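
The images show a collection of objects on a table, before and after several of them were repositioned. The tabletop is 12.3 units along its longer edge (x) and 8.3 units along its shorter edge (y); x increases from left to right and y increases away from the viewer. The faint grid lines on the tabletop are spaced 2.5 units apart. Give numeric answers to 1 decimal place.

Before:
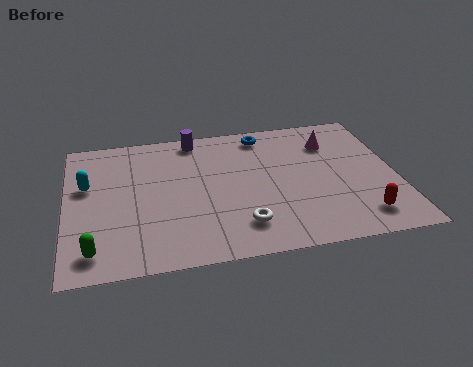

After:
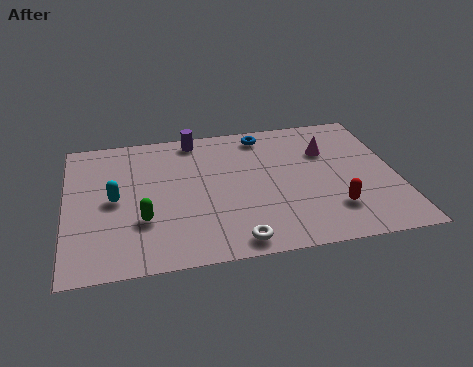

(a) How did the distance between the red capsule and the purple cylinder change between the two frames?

-1.1

The distance was about 8.3 in the first image and 7.2 in the second, so they moved 1.1 units closer together.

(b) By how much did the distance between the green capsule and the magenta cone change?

-2.6

Before: roughly 10.2 units apart; after: 7.6. That's 2.6 units closer together.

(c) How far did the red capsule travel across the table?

1.2

The red capsule was near (10.8, 1.5) before and (9.8, 2.1) after, so it travelled √(1.0² + 0.6²) ≈ 1.2 units.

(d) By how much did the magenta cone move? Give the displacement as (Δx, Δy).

(-0.2, -0.5)

From the two frames, the magenta cone sits at roughly (10.0, 6.2) before and (9.8, 5.7) after.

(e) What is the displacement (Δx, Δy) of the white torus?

(-0.3, -0.9)

The white torus was at about (6.4, 1.8) and moved to about (6.1, 0.9).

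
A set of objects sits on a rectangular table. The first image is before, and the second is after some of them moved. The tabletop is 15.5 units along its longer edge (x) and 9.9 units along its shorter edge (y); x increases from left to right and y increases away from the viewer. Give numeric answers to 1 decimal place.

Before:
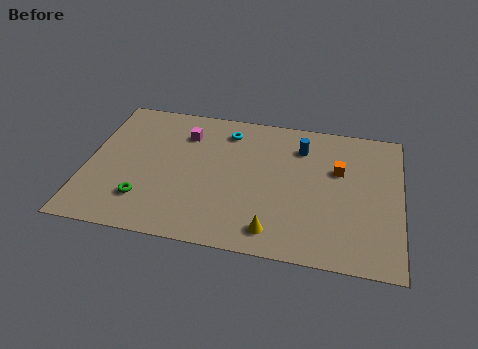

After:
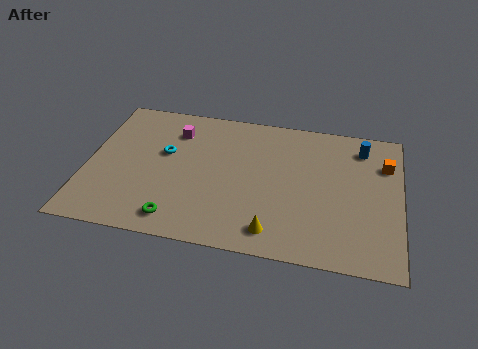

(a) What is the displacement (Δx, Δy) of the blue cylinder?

(3.0, 0.5)

The blue cylinder started near (10.5, 7.6) and ended near (13.5, 8.1).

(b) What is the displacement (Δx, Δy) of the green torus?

(1.7, -1.0)

The green torus started near (3.0, 2.4) and ended near (4.7, 1.4).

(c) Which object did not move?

the yellow cone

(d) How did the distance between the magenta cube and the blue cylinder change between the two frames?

+3.5

Before: roughly 5.8 units apart; after: 9.3. That's 3.5 units further apart.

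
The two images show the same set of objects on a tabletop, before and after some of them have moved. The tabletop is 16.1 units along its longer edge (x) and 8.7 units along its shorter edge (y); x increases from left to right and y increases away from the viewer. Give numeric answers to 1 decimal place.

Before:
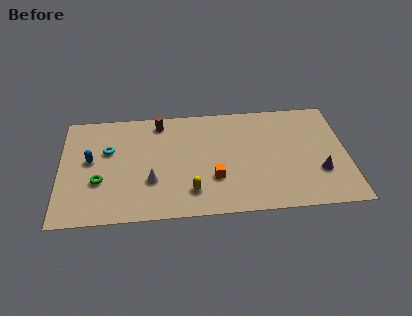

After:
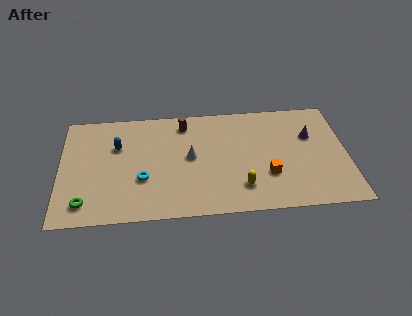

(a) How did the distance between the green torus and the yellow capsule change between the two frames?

+3.5

They were about 5.2 units apart before and 8.7 after — 3.5 units further apart.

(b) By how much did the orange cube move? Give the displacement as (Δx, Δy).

(3.0, 0.0)

The orange cube started near (8.6, 2.8) and ended near (11.6, 2.8).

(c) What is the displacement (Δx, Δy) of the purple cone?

(-0.4, 2.9)

From the two frames, the purple cone sits at roughly (14.5, 2.8) before and (14.1, 5.7) after.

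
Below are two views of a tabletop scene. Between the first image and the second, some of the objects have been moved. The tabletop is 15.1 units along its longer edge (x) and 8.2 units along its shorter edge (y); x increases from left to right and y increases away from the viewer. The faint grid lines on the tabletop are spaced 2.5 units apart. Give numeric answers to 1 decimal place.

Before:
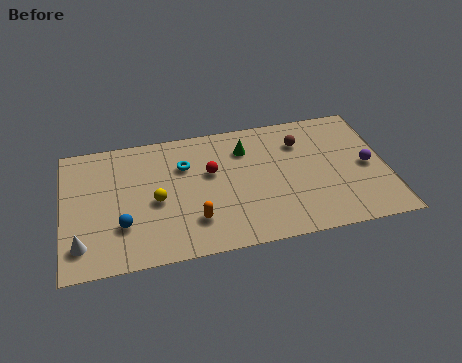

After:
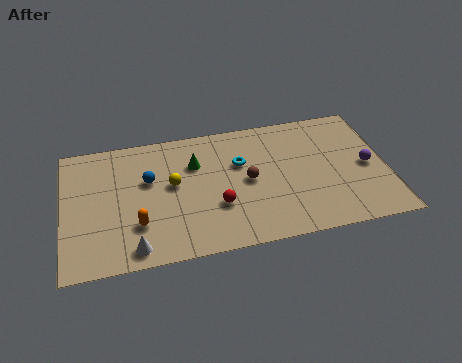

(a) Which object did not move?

the purple sphere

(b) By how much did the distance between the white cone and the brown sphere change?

-5.1

The distance was about 11.3 in the first image and 6.2 in the second, so they moved 5.1 units closer together.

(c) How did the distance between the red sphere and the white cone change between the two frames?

-2.6

They were about 6.9 units apart before and 4.3 after — 2.6 units closer together.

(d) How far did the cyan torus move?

2.6

The cyan torus was near (5.7, 5.7) before and (8.3, 5.3) after, so it travelled √(2.6² + 0.4²) ≈ 2.6 units.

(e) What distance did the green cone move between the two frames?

2.5

The green cone was near (8.6, 6.2) before and (6.2, 5.7) after, so it travelled √(2.4² + 0.5²) ≈ 2.5 units.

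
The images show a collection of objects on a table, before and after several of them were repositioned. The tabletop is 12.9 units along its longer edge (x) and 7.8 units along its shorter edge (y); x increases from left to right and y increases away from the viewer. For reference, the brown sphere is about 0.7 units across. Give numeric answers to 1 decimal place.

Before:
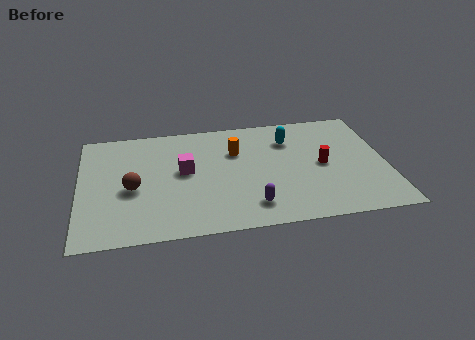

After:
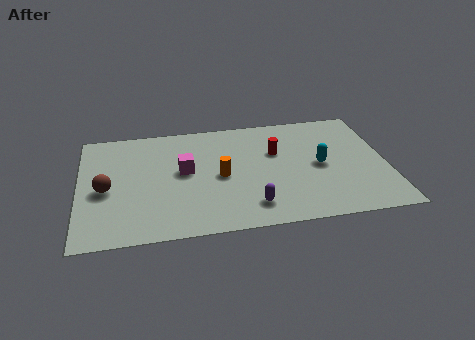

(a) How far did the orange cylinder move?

1.7

The orange cylinder was near (6.6, 5.3) before and (5.9, 3.7) after, so it travelled √(0.7² + 1.6²) ≈ 1.7 units.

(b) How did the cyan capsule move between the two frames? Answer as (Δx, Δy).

(1.2, -2.0)

From the two frames, the cyan capsule sits at roughly (8.9, 5.8) before and (10.1, 3.8) after.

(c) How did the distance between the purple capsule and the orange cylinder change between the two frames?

-1.3

Before: roughly 3.8 units apart; after: 2.5. That's 1.3 units closer together.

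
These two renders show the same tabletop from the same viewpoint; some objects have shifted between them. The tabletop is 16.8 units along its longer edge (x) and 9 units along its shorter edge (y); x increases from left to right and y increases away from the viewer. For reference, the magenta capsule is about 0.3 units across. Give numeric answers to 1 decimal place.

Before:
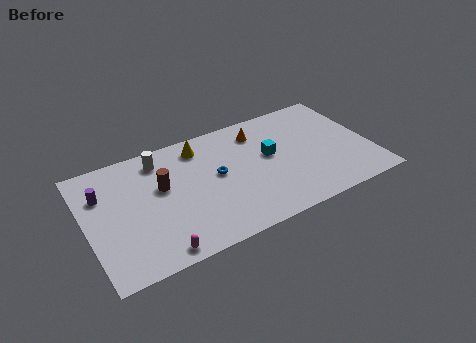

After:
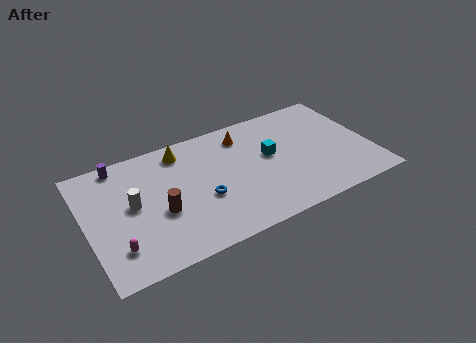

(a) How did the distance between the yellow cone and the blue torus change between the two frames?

+1.5

Before: roughly 2.7 units apart; after: 4.2. That's 1.5 units further apart.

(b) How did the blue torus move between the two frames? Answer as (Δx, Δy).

(-1.0, -1.4)

From the two frames, the blue torus sits at roughly (7.7, 4.9) before and (6.7, 3.5) after.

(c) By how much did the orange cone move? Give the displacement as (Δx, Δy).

(-0.9, 0.1)

The orange cone was at about (10.5, 7.2) and moved to about (9.6, 7.3).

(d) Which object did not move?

the cyan cube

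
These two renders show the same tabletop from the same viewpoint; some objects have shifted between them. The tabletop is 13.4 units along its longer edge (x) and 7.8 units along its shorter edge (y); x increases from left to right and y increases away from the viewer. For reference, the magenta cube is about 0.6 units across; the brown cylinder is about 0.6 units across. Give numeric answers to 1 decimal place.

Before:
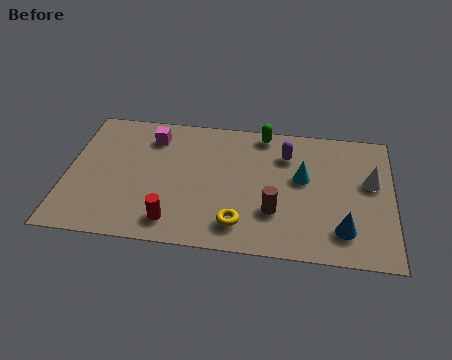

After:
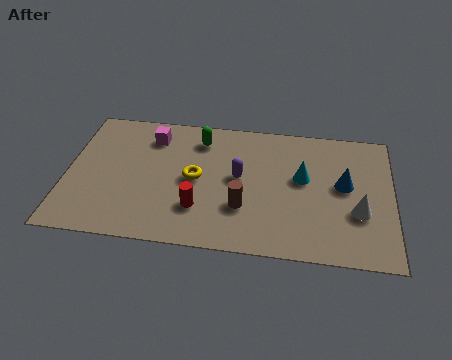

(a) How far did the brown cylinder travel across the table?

1.3

The brown cylinder was near (8.6, 2.4) before and (7.3, 2.5) after, so it travelled √(1.3² + 0.1²) ≈ 1.3 units.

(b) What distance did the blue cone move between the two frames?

2.6

The blue cone moved from about (11.4, 1.7) to (11.4, 4.3), a distance of √(0.0² + 2.6²) ≈ 2.6.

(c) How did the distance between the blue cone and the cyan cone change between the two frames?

-1.6

The distance was about 3.3 in the first image and 1.7 in the second, so they moved 1.6 units closer together.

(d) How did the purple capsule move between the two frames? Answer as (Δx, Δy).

(-1.9, -1.6)

From the two frames, the purple capsule sits at roughly (9.0, 5.8) before and (7.1, 4.2) after.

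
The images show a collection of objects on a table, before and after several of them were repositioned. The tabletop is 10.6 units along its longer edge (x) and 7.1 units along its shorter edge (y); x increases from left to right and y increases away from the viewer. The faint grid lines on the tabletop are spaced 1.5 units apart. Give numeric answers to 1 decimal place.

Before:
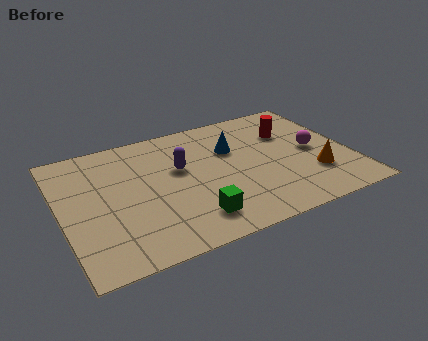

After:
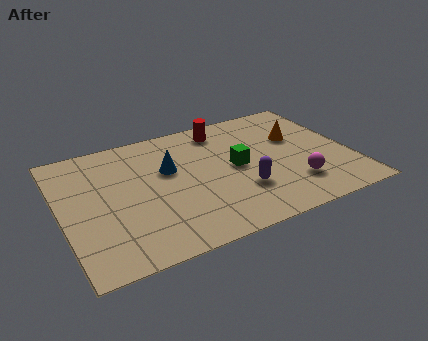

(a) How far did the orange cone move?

2.4

The orange cone was near (9.1, 2.1) before and (8.8, 4.5) after, so it travelled √(0.3² + 2.4²) ≈ 2.4 units.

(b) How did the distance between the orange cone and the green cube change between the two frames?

-2.1

The distance was about 4.7 in the first image and 2.6 in the second, so they moved 2.1 units closer together.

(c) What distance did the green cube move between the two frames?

2.9

The green cube moved from about (4.5, 1.4) to (6.4, 3.6), a distance of √(1.9² + 2.2²) ≈ 2.9.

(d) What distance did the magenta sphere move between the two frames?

2.0

From (9.3, 3.5) to (8.3, 1.8), the magenta sphere covered √(1.0² + 1.7²) ≈ 2.0 units.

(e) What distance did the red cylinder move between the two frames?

2.6

The red cylinder moved from about (8.6, 4.9) to (6.2, 6.0), a distance of √(2.4² + 1.1²) ≈ 2.6.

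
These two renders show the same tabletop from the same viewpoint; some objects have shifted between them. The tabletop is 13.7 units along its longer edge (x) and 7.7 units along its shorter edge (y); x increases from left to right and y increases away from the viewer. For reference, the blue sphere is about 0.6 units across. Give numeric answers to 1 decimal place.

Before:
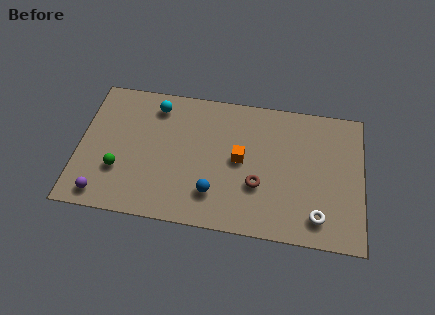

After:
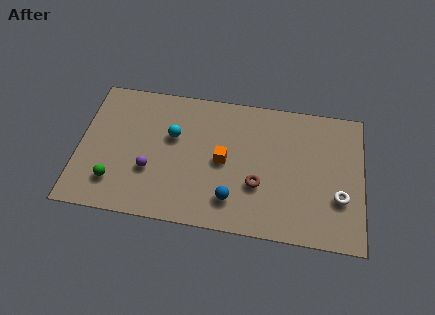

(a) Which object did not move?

the brown torus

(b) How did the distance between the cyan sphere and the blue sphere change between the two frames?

-1.1

They were about 5.4 units apart before and 4.3 after — 1.1 units closer together.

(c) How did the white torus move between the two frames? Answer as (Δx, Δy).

(1.0, 1.2)

From the two frames, the white torus sits at roughly (11.6, 1.4) before and (12.6, 2.6) after.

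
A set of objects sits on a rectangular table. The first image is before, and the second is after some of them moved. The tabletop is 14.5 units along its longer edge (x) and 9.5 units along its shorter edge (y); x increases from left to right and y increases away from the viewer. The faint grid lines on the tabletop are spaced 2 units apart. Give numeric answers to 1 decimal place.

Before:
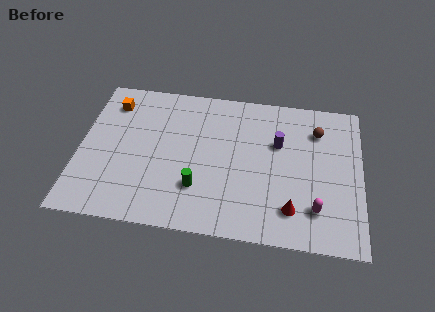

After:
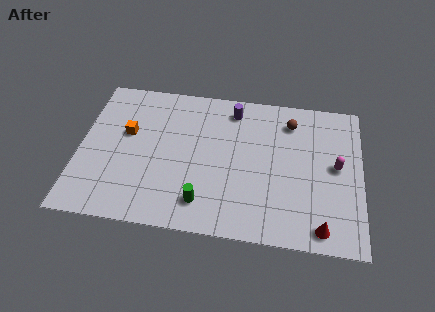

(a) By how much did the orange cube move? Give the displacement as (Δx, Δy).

(0.9, -1.9)

The orange cube was at about (1.5, 7.6) and moved to about (2.4, 5.7).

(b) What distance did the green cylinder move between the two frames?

0.9

The green cylinder moved from about (6.2, 2.7) to (6.5, 1.8), a distance of √(0.3² + 0.9²) ≈ 0.9.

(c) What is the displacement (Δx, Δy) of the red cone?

(1.5, -0.9)

The red cone started near (11.0, 2.0) and ended near (12.5, 1.1).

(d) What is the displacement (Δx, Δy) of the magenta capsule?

(1.0, 2.8)

The magenta capsule was at about (12.2, 2.2) and moved to about (13.2, 5.0).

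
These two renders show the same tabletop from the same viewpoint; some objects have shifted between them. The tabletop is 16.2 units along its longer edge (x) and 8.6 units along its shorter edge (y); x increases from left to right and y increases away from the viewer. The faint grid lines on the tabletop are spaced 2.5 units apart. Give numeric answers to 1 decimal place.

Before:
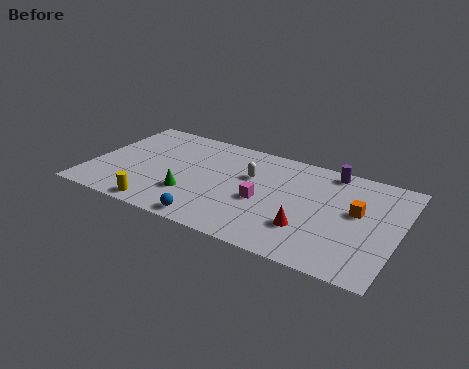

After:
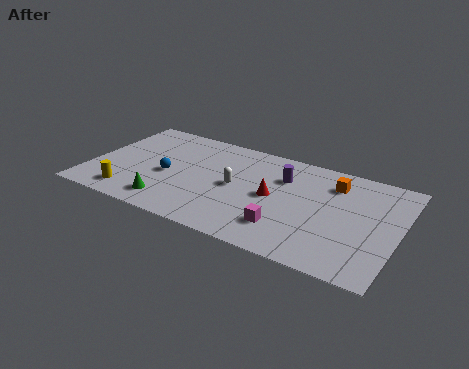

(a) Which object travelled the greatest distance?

the blue sphere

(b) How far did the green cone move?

1.5

The green cone was near (5.5, 2.6) before and (4.5, 1.5) after, so it travelled √(1.0² + 1.1²) ≈ 1.5 units.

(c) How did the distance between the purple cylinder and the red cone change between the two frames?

-3.4

Before: roughly 5.2 units apart; after: 1.8. That's 3.4 units closer together.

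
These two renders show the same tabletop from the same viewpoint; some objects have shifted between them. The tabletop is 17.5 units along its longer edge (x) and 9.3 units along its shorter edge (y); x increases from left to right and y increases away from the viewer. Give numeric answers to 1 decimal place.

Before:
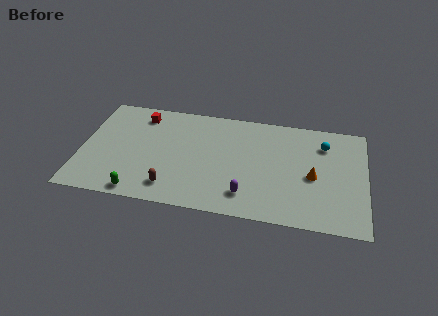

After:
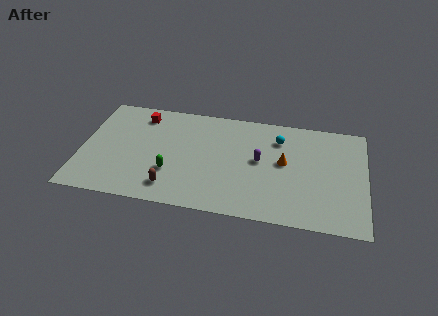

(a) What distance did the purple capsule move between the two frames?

3.2

From (10.3, 1.9) to (11.0, 5.0), the purple capsule covered √(0.7² + 3.1²) ≈ 3.2 units.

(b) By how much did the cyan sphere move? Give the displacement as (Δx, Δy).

(-2.8, 0.0)

The cyan sphere started near (14.9, 7.1) and ended near (12.1, 7.1).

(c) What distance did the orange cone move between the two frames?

2.0

The orange cone was near (14.3, 4.2) before and (12.5, 5.1) after, so it travelled √(1.8² + 0.9²) ≈ 2.0 units.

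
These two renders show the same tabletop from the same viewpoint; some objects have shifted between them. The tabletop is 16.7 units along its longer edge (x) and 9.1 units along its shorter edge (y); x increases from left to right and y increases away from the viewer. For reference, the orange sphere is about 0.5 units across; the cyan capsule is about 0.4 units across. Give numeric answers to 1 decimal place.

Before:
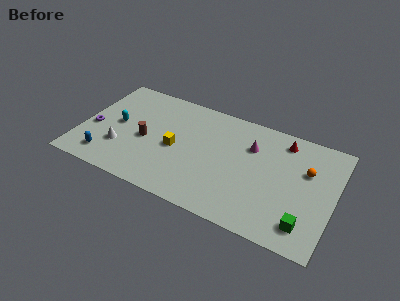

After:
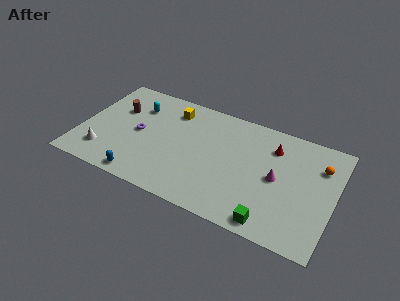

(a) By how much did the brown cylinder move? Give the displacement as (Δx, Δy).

(-2.1, 1.9)

The brown cylinder was at about (4.3, 4.1) and moved to about (2.2, 6.0).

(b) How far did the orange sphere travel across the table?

1.1

The orange sphere moved from about (14.8, 5.9) to (15.6, 6.6), a distance of √(0.8² + 0.7²) ≈ 1.1.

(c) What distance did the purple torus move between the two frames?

3.1

The purple torus was near (0.8, 3.8) before and (3.8, 4.5) after, so it travelled √(3.0² + 0.7²) ≈ 3.1 units.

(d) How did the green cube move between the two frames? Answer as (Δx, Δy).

(-2.1, -0.7)

The green cube started near (15.1, 1.7) and ended near (13.0, 1.0).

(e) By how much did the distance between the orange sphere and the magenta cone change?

-0.4

They were about 3.7 units apart before and 3.3 after — 0.4 units closer together.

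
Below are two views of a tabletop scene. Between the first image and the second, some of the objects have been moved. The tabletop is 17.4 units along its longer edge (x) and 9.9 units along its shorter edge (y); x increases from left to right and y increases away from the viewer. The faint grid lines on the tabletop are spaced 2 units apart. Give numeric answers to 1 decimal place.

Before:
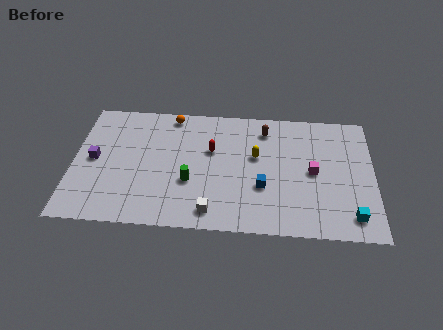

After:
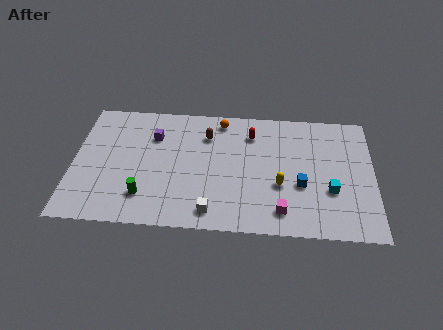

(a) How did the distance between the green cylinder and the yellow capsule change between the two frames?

+3.5

The distance was about 4.4 in the first image and 7.9 in the second, so they moved 3.5 units further apart.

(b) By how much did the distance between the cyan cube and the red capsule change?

-3.1

Before: roughly 9.3 units apart; after: 6.2. That's 3.1 units closer together.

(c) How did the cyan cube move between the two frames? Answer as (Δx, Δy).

(-1.2, 1.9)

The cyan cube was at about (16.1, 1.6) and moved to about (14.9, 3.5).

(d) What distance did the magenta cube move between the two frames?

3.7

The magenta cube was near (13.9, 4.9) before and (12.1, 1.7) after, so it travelled √(1.8² + 3.2²) ≈ 3.7 units.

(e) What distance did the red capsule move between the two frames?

2.7

The red capsule moved from about (8.0, 6.2) to (10.3, 7.7), a distance of √(2.3² + 1.5²) ≈ 2.7.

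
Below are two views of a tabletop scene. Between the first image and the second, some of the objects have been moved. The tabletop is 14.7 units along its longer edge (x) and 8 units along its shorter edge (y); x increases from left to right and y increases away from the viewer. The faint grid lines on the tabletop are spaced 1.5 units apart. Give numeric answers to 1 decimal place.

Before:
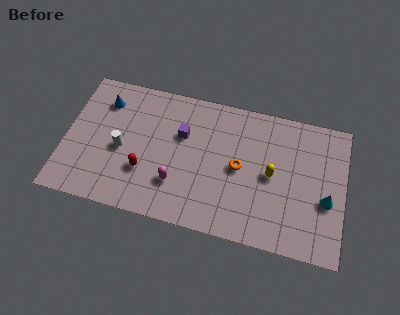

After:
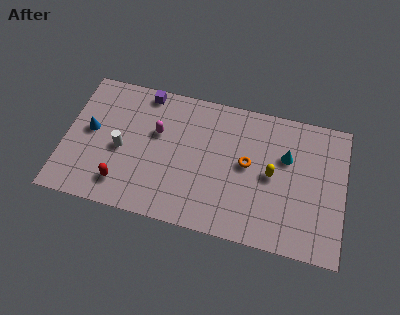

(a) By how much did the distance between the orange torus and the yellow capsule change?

-0.4

The distance was about 1.7 in the first image and 1.3 in the second, so they moved 0.4 units closer together.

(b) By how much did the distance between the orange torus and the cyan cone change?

-2.5

The distance was about 4.7 in the first image and 2.2 in the second, so they moved 2.5 units closer together.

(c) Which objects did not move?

the yellow capsule and the white cylinder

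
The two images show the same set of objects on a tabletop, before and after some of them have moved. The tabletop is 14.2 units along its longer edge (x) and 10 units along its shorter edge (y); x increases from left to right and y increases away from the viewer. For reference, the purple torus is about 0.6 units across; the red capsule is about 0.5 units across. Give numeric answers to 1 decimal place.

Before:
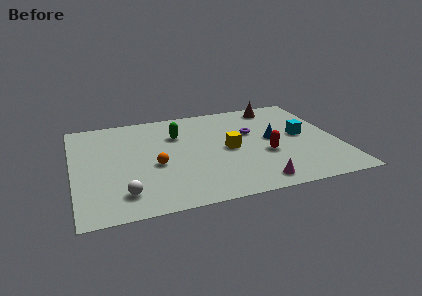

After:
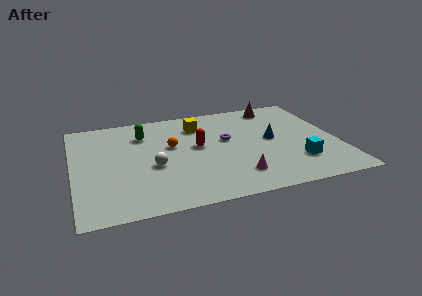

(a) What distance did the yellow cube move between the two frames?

3.2

The yellow cube moved from about (8.3, 4.8) to (6.9, 7.7), a distance of √(1.4² + 2.9²) ≈ 3.2.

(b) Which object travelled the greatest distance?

the red capsule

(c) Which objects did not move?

the blue cone and the brown cone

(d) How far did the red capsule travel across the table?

3.9

The red capsule moved from about (10.2, 3.8) to (6.7, 5.5), a distance of √(3.5² + 1.7²) ≈ 3.9.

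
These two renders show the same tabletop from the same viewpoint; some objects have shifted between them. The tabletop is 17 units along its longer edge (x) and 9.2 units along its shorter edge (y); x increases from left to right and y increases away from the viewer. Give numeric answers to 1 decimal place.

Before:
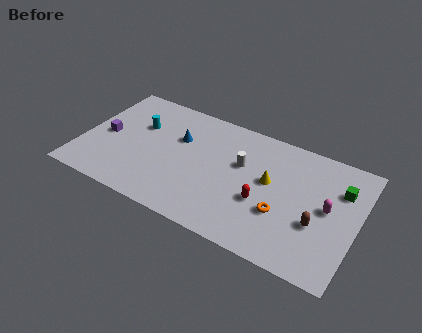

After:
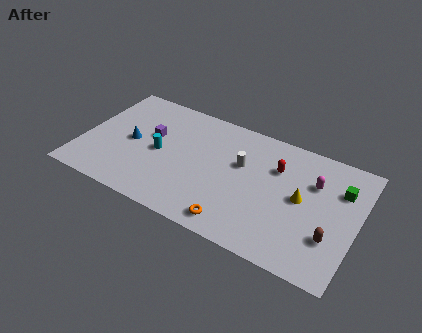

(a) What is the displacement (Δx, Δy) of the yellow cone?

(2.0, -0.4)

The yellow cone started near (11.6, 5.2) and ended near (13.6, 4.8).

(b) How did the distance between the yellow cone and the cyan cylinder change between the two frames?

+0.5

The distance was about 8.3 in the first image and 8.8 in the second, so they moved 0.5 units further apart.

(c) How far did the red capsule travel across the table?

2.9

The red capsule moved from about (11.4, 3.5) to (11.9, 6.4), a distance of √(0.5² + 2.9²) ≈ 2.9.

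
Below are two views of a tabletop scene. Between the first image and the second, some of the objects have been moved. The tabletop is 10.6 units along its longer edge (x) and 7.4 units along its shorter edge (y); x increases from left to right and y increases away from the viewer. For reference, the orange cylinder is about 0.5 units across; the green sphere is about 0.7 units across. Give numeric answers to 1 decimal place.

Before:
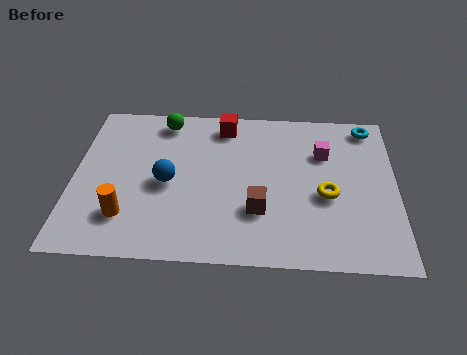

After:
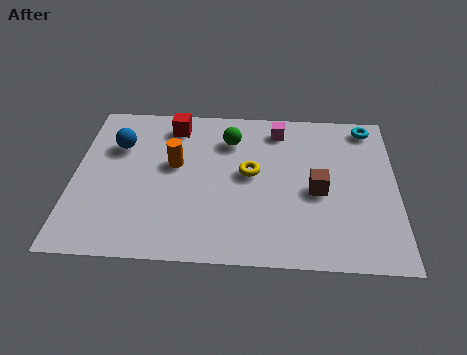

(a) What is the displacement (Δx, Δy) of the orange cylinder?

(1.5, 2.5)

The orange cylinder was at about (1.8, 1.8) and moved to about (3.3, 4.3).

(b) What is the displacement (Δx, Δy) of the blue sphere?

(-1.7, 1.7)

The blue sphere started near (3.1, 3.4) and ended near (1.4, 5.1).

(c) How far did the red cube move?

1.7

From (4.9, 6.3) to (3.2, 6.2), the red cube covered √(1.7² + 0.1²) ≈ 1.7 units.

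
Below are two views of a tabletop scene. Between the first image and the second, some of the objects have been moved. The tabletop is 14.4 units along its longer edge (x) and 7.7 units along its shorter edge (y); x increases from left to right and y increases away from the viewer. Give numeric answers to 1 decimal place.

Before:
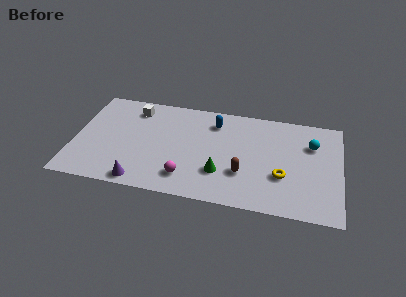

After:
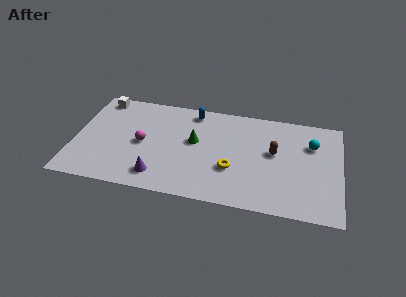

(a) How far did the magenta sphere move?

3.3

From (6.2, 1.6) to (3.7, 3.7), the magenta sphere covered √(2.5² + 2.1²) ≈ 3.3 units.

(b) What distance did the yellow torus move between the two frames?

2.7

From (11.3, 2.7) to (8.6, 2.7), the yellow torus covered √(2.7² + 0.0²) ≈ 2.7 units.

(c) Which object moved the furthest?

the magenta sphere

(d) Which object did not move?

the cyan sphere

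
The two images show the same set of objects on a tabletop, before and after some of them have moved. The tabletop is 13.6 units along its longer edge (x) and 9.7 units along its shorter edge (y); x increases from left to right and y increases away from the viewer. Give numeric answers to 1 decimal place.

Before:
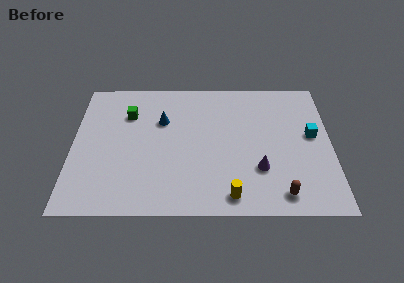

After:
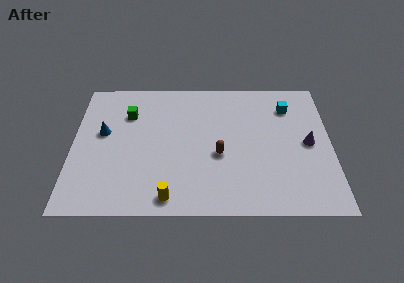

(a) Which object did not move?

the green cube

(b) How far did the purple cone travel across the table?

3.2

The purple cone was near (9.8, 3.0) before and (12.4, 4.8) after, so it travelled √(2.6² + 1.8²) ≈ 3.2 units.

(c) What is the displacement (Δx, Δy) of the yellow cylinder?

(-3.2, -0.1)

The yellow cylinder was at about (8.3, 1.2) and moved to about (5.1, 1.1).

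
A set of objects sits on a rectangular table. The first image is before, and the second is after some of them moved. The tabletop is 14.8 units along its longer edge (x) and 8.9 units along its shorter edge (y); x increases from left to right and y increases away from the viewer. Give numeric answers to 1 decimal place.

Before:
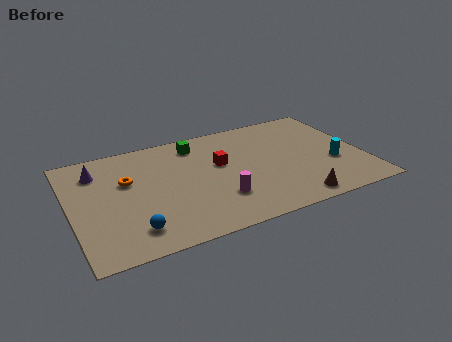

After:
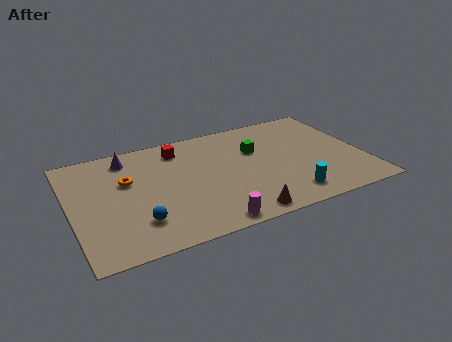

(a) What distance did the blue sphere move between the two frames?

0.6

From (2.8, 1.7) to (3.1, 2.2), the blue sphere covered √(0.3² + 0.5²) ≈ 0.6 units.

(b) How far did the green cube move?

3.3

From (6.6, 7.4) to (9.5, 5.8), the green cube covered √(2.9² + 1.6²) ≈ 3.3 units.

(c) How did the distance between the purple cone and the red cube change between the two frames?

-3.7

The distance was about 6.3 in the first image and 2.6 in the second, so they moved 3.7 units closer together.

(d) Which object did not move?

the orange torus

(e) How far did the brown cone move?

2.7

The brown cone was near (10.8, 1.0) before and (8.1, 0.9) after, so it travelled √(2.7² + 0.1²) ≈ 2.7 units.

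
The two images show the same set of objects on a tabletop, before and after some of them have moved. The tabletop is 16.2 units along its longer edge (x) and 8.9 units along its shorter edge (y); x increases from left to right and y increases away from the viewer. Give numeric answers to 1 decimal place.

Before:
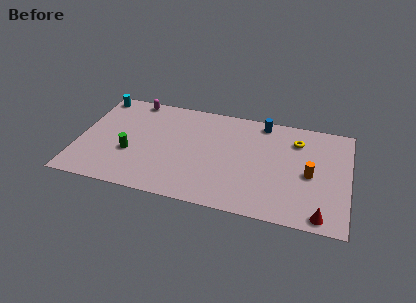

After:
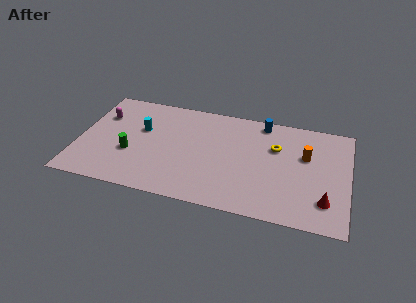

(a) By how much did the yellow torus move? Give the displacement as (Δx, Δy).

(-1.2, -0.9)

From the two frames, the yellow torus sits at roughly (13.0, 6.8) before and (11.8, 5.9) after.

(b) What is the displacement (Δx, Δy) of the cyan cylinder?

(2.9, -2.4)

The cyan cylinder was at about (0.8, 7.9) and moved to about (3.7, 5.5).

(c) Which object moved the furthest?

the cyan cylinder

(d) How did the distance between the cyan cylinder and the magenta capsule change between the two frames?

+0.4

They were about 2.2 units apart before and 2.6 after — 0.4 units further apart.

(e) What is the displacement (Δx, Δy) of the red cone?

(0.2, 1.2)

The red cone started near (14.7, 0.9) and ended near (14.9, 2.1).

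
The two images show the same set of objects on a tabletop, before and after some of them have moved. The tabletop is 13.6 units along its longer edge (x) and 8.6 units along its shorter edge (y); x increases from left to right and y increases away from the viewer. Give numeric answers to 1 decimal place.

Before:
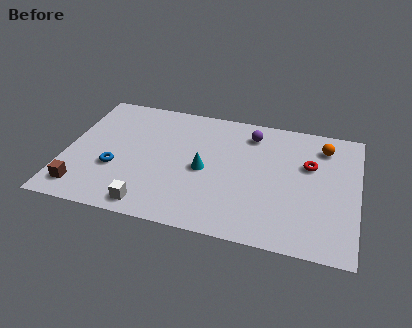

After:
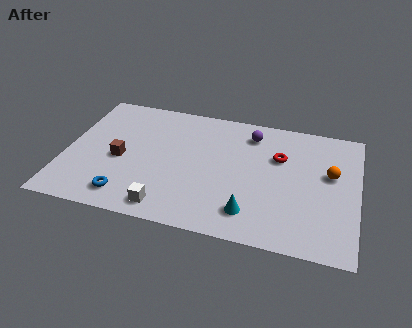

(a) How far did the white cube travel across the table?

0.8

The white cube was near (4.2, 1.0) before and (5.0, 1.1) after, so it travelled √(0.8² + 0.1²) ≈ 0.8 units.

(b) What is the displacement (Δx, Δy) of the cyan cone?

(2.3, -2.3)

From the two frames, the cyan cone sits at roughly (6.5, 4.0) before and (8.8, 1.7) after.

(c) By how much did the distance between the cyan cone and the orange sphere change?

-1.2

They were about 6.1 units apart before and 4.9 after — 1.2 units closer together.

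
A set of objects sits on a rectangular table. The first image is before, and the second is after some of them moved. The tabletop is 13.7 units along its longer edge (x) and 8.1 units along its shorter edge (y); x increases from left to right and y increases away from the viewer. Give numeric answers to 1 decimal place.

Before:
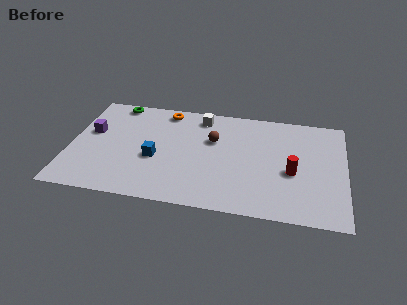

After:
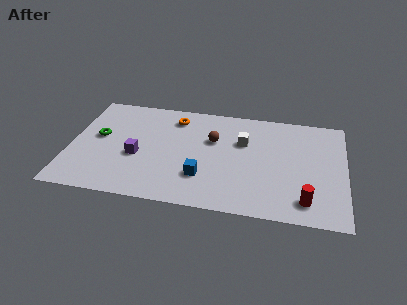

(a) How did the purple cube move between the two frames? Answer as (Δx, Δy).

(2.4, -1.5)

The purple cube was at about (1.0, 4.8) and moved to about (3.4, 3.3).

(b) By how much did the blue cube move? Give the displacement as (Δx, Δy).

(2.4, -1.0)

From the two frames, the blue cube sits at roughly (4.3, 3.3) before and (6.7, 2.3) after.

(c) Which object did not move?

the brown sphere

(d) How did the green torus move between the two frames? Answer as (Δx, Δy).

(-0.7, -2.8)

From the two frames, the green torus sits at roughly (2.1, 7.3) before and (1.4, 4.5) after.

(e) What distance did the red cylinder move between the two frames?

2.1

The red cylinder was near (11.1, 3.4) before and (11.8, 1.4) after, so it travelled √(0.7² + 2.0²) ≈ 2.1 units.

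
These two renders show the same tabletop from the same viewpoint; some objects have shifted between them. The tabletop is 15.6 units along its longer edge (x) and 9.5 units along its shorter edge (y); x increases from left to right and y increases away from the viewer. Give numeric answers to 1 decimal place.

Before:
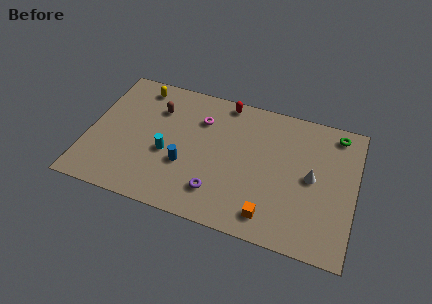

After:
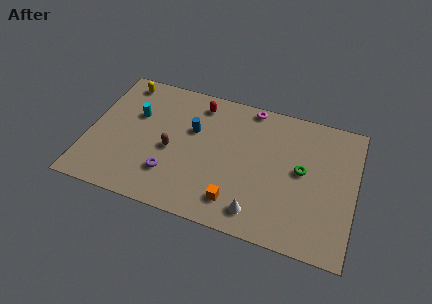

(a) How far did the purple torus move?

2.8

The purple torus was near (7.8, 2.1) before and (5.0, 2.5) after, so it travelled √(2.8² + 0.4²) ≈ 2.8 units.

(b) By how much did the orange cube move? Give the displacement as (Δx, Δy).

(-2.0, 0.3)

The orange cube was at about (10.9, 1.5) and moved to about (8.9, 1.8).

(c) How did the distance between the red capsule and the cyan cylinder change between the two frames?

-1.5

They were about 5.6 units apart before and 4.1 after — 1.5 units closer together.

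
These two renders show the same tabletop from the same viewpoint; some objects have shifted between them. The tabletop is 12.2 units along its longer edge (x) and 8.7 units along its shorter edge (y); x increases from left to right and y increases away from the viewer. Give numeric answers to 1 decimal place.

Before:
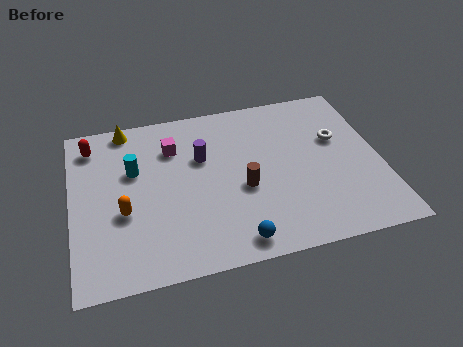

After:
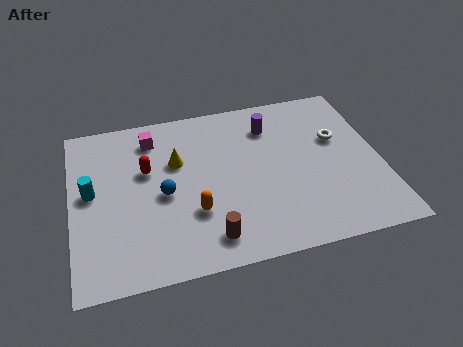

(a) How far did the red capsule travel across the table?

2.8

From (0.9, 7.2) to (3.0, 5.4), the red capsule covered √(2.1² + 1.8²) ≈ 2.8 units.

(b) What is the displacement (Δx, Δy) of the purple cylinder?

(2.8, 1.1)

From the two frames, the purple cylinder sits at roughly (5.2, 5.6) before and (8.0, 6.7) after.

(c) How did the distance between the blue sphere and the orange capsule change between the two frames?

-3.2

Before: roughly 4.8 units apart; after: 1.6. That's 3.2 units closer together.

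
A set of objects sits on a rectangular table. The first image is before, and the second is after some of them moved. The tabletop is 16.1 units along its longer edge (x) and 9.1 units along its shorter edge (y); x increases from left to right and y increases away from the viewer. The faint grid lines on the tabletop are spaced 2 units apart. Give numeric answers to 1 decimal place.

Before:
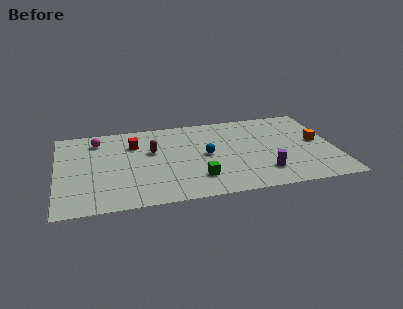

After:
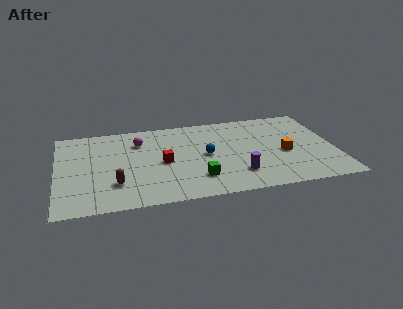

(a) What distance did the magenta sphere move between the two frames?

2.5

The magenta sphere was near (2.4, 7.4) before and (4.8, 6.8) after, so it travelled √(2.4² + 0.6²) ≈ 2.5 units.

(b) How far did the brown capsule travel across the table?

3.8

From (5.5, 5.6) to (3.3, 2.5), the brown capsule covered √(2.2² + 3.1²) ≈ 3.8 units.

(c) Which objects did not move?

the green cube and the blue sphere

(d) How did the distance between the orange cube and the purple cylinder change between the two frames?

-1.0

They were about 4.3 units apart before and 3.3 after — 1.0 units closer together.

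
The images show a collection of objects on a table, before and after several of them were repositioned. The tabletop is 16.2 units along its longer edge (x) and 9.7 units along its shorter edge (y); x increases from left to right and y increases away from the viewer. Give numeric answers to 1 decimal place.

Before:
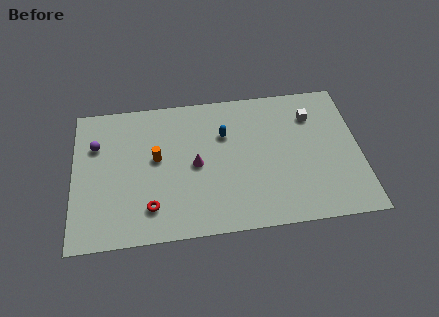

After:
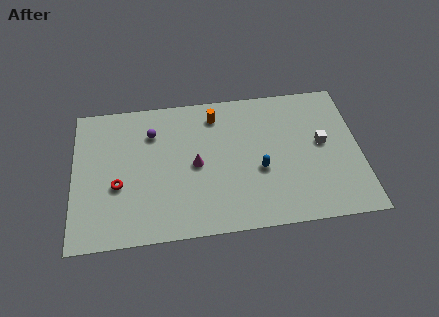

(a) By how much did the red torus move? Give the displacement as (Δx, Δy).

(-1.8, 1.7)

From the two frames, the red torus sits at roughly (4.3, 2.1) before and (2.5, 3.8) after.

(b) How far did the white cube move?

2.1

From (13.6, 7.3) to (14.1, 5.3), the white cube covered √(0.5² + 2.0²) ≈ 2.1 units.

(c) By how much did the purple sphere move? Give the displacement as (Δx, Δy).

(3.2, 0.5)

The purple sphere started near (1.3, 6.7) and ended near (4.5, 7.2).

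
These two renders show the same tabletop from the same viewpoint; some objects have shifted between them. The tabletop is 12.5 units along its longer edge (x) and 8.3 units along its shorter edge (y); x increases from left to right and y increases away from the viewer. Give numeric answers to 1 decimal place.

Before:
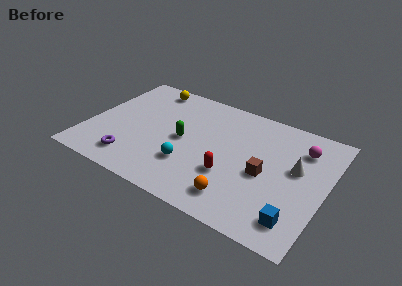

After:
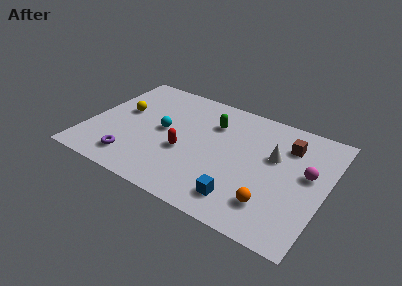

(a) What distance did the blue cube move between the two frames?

2.8

The blue cube was near (11.3, 1.5) before and (8.5, 1.5) after, so it travelled √(2.8² + 0.0²) ≈ 2.8 units.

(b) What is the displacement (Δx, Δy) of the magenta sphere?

(0.5, -1.6)

From the two frames, the magenta sphere sits at roughly (11.0, 6.3) before and (11.5, 4.7) after.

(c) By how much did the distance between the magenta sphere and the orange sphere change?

-2.3

They were about 5.5 units apart before and 3.2 after — 2.3 units closer together.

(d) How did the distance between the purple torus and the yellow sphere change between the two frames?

-2.3

They were about 5.8 units apart before and 3.5 after — 2.3 units closer together.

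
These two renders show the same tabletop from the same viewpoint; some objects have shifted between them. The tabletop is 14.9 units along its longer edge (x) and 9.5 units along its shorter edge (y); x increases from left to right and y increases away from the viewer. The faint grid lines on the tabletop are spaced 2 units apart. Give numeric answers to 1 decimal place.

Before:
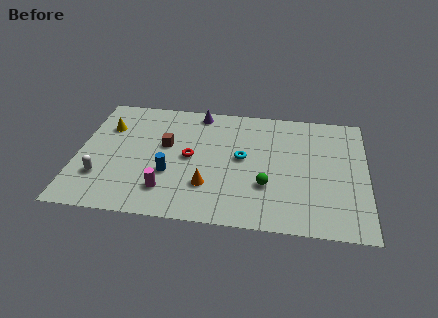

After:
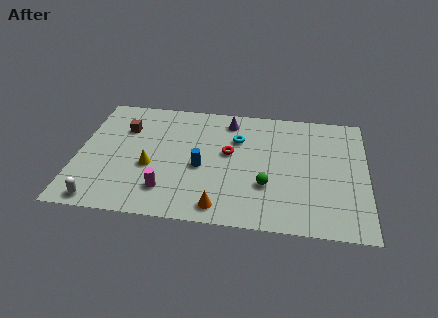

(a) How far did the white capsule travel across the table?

1.8

The white capsule moved from about (1.3, 2.7) to (1.4, 0.9), a distance of √(0.1² + 1.8²) ≈ 1.8.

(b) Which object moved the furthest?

the yellow cone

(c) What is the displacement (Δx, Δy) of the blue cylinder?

(1.6, 0.7)

The blue cylinder was at about (4.8, 3.4) and moved to about (6.4, 4.1).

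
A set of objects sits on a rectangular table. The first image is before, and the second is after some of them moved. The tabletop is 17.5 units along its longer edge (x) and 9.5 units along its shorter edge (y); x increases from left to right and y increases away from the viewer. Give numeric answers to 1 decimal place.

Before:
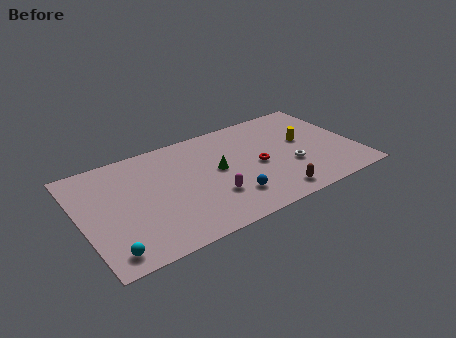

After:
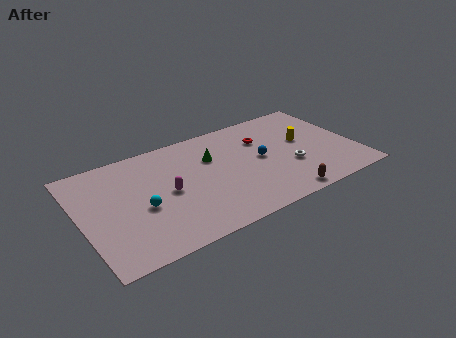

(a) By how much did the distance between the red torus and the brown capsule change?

+2.7

They were about 3.1 units apart before and 5.8 after — 2.7 units further apart.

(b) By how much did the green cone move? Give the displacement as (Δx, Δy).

(-0.2, 1.3)

From the two frames, the green cone sits at roughly (8.7, 5.1) before and (8.5, 6.4) after.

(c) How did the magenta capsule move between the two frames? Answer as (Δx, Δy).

(-2.6, 1.7)

The magenta capsule was at about (8.0, 2.9) and moved to about (5.4, 4.6).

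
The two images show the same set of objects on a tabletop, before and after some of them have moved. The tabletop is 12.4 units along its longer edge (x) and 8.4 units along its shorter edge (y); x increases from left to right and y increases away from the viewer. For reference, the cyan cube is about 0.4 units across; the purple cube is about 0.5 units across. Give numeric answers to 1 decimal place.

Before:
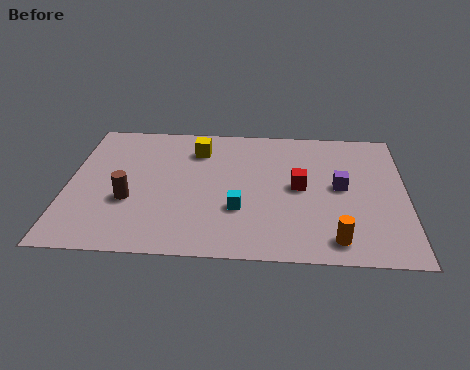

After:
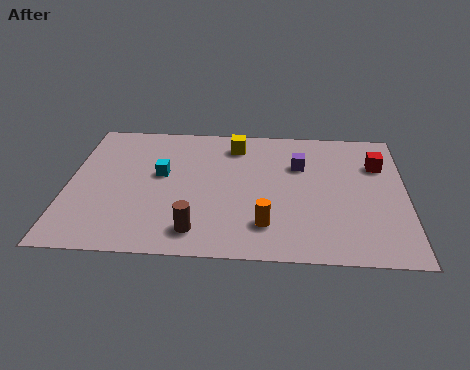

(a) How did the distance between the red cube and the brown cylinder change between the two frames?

+1.7

They were about 6.3 units apart before and 8.0 after — 1.7 units further apart.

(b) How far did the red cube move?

3.3

The red cube moved from about (8.5, 4.3) to (11.4, 5.9), a distance of √(2.9² + 1.6²) ≈ 3.3.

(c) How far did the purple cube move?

2.0

From (10.0, 4.4) to (8.5, 5.7), the purple cube covered √(1.5² + 1.3²) ≈ 2.0 units.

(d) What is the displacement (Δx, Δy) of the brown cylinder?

(2.5, -1.7)

The brown cylinder was at about (2.3, 3.1) and moved to about (4.8, 1.4).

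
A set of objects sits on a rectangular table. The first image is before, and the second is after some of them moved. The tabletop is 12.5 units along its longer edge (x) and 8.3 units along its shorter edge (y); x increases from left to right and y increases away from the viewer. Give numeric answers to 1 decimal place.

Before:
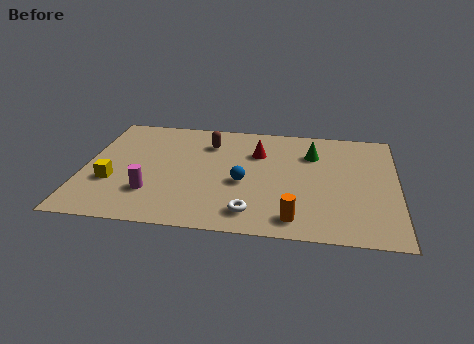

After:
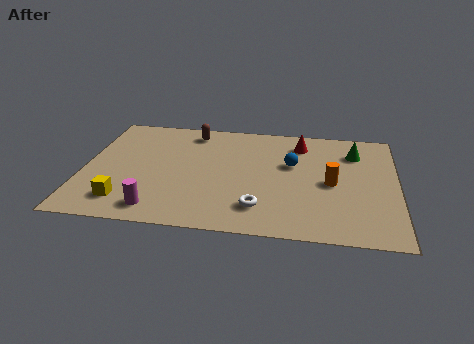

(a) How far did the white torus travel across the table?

0.5

The white torus was near (6.8, 1.4) before and (7.1, 1.8) after, so it travelled √(0.3² + 0.4²) ≈ 0.5 units.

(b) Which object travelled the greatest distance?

the orange cylinder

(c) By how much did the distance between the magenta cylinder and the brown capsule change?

+1.5

They were about 4.5 units apart before and 6.0 after — 1.5 units further apart.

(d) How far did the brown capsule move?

1.1

The brown capsule moved from about (4.9, 6.3) to (4.2, 7.1), a distance of √(0.7² + 0.8²) ≈ 1.1.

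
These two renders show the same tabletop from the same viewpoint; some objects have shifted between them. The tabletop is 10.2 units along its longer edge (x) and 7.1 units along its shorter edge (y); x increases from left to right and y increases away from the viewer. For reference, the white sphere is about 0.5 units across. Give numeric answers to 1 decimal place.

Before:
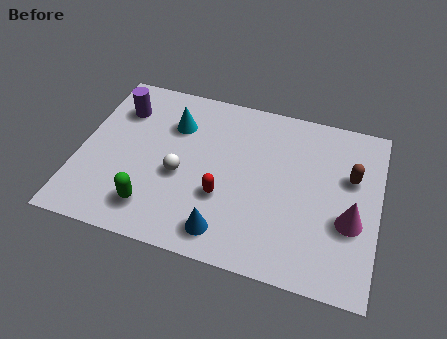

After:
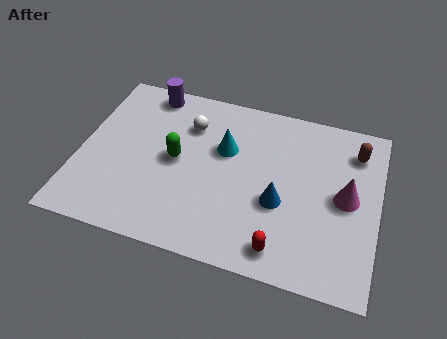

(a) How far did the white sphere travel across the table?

2.2

From (3.5, 3.0) to (3.6, 5.2), the white sphere covered √(0.1² + 2.2²) ≈ 2.2 units.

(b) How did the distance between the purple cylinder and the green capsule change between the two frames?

-1.2

Before: roughly 4.2 units apart; after: 3.0. That's 1.2 units closer together.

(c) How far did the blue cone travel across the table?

2.4

From (5.2, 1.1) to (6.9, 2.8), the blue cone covered √(1.7² + 1.7²) ≈ 2.4 units.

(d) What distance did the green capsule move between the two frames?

2.3

The green capsule moved from about (2.7, 1.4) to (3.3, 3.6), a distance of √(0.6² + 2.2²) ≈ 2.3.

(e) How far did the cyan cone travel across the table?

1.9

The cyan cone was near (3.1, 5.1) before and (4.9, 4.5) after, so it travelled √(1.8² + 0.6²) ≈ 1.9 units.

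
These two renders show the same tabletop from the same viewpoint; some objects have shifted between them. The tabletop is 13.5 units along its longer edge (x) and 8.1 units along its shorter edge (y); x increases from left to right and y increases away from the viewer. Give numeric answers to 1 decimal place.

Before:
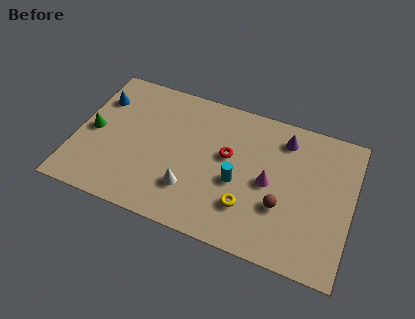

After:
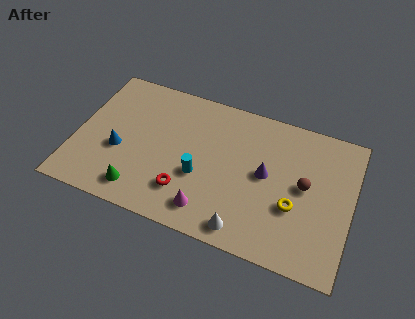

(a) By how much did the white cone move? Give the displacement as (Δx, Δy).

(2.8, -1.2)

The white cone started near (5.8, 2.2) and ended near (8.6, 1.0).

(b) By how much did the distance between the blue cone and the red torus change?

-3.0

They were about 6.6 units apart before and 3.6 after — 3.0 units closer together.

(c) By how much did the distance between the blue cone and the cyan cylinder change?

-3.5

Before: roughly 7.5 units apart; after: 4.0. That's 3.5 units closer together.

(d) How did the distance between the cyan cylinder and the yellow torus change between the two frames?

+3.3

Before: roughly 1.3 units apart; after: 4.6. That's 3.3 units further apart.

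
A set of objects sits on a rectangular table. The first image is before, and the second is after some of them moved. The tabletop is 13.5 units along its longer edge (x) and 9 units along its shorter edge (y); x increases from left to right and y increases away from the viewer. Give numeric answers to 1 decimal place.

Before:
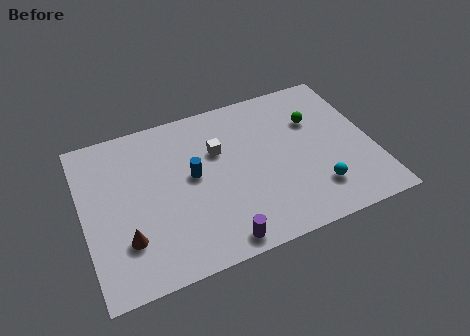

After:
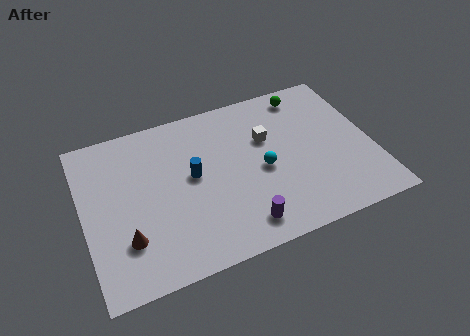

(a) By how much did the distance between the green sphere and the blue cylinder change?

+0.4

They were about 6.0 units apart before and 6.4 after — 0.4 units further apart.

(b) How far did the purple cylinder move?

1.2

The purple cylinder was near (5.9, 0.9) before and (7.0, 1.4) after, so it travelled √(1.1² + 0.5²) ≈ 1.2 units.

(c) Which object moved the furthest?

the cyan sphere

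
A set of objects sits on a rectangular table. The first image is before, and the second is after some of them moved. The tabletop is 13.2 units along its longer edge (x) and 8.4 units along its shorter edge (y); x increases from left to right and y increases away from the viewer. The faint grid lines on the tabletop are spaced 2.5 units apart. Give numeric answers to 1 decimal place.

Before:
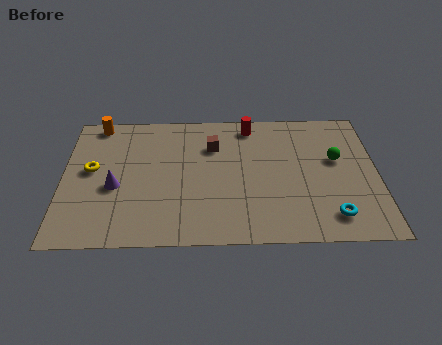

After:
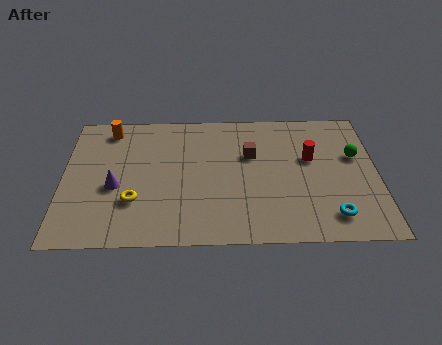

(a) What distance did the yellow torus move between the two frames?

2.7

The yellow torus moved from about (1.2, 4.6) to (3.0, 2.6), a distance of √(1.8² + 2.0²) ≈ 2.7.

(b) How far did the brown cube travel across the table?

1.7

The brown cube moved from about (6.3, 6.0) to (7.9, 5.4), a distance of √(1.6² + 0.6²) ≈ 1.7.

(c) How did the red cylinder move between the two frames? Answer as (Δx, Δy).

(2.5, -2.2)

From the two frames, the red cylinder sits at roughly (7.9, 7.3) before and (10.4, 5.1) after.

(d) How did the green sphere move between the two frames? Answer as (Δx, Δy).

(0.8, 0.2)

The green sphere was at about (11.5, 5.0) and moved to about (12.3, 5.2).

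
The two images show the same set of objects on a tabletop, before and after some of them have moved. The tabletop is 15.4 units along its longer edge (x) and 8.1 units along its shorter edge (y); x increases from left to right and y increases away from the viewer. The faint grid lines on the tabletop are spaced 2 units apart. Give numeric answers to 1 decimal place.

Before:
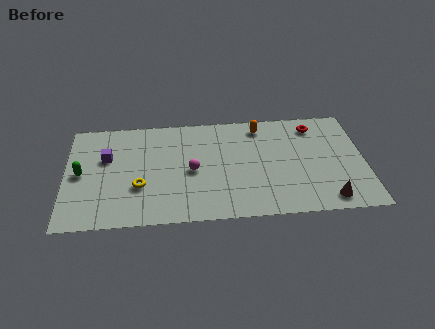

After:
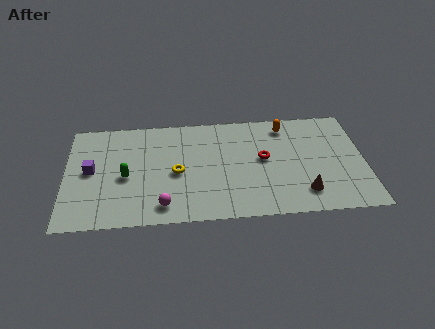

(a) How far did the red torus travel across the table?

3.5

From (12.9, 6.7) to (10.2, 4.4), the red torus covered √(2.7² + 2.3²) ≈ 3.5 units.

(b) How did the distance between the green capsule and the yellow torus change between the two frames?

-0.6

They were about 3.2 units apart before and 2.6 after — 0.6 units closer together.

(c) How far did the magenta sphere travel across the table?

2.9

The magenta sphere was near (6.5, 3.8) before and (5.0, 1.3) after, so it travelled √(1.5² + 2.5²) ≈ 2.9 units.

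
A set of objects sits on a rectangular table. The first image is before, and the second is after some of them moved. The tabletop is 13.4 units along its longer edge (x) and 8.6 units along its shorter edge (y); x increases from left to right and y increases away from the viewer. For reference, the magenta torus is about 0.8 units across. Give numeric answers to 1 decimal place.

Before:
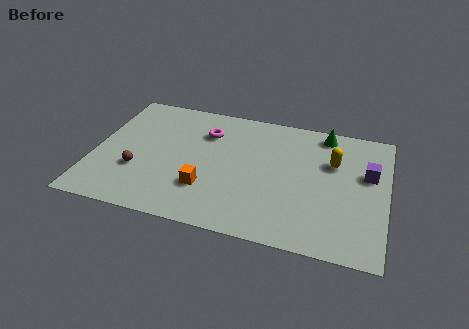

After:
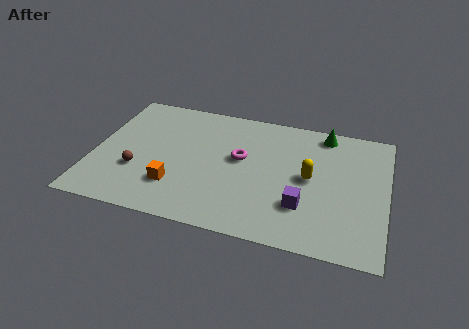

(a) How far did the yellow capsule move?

1.6

The yellow capsule moved from about (10.9, 5.7) to (9.9, 4.4), a distance of √(1.0² + 1.3²) ≈ 1.6.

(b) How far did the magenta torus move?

2.2

The magenta torus moved from about (5.0, 6.3) to (6.7, 4.9), a distance of √(1.7² + 1.4²) ≈ 2.2.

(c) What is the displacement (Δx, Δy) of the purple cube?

(-2.8, -2.8)

The purple cube started near (12.5, 5.3) and ended near (9.7, 2.5).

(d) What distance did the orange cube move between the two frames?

1.4

From (5.3, 2.5) to (3.9, 2.3), the orange cube covered √(1.4² + 0.2²) ≈ 1.4 units.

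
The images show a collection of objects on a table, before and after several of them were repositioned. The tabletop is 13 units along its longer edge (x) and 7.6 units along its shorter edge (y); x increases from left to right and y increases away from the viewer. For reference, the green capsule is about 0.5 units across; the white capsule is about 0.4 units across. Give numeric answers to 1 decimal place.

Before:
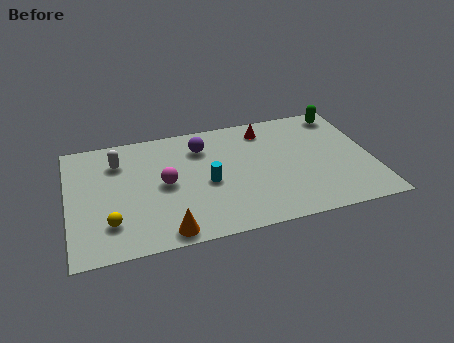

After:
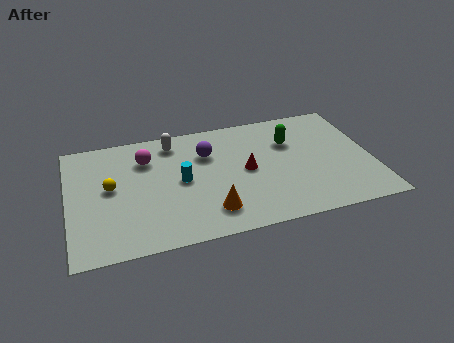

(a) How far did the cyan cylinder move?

1.2

The cyan cylinder was near (5.9, 3.4) before and (4.8, 3.8) after, so it travelled √(1.1² + 0.4²) ≈ 1.2 units.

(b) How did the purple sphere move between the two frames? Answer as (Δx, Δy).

(0.2, -0.5)

From the two frames, the purple sphere sits at roughly (5.8, 5.8) before and (6.0, 5.3) after.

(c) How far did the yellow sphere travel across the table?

2.2

The yellow sphere was near (1.7, 1.9) before and (1.8, 4.1) after, so it travelled √(0.1² + 2.2²) ≈ 2.2 units.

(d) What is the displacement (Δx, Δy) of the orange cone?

(1.9, 0.8)

The orange cone started near (4.0, 0.8) and ended near (5.9, 1.6).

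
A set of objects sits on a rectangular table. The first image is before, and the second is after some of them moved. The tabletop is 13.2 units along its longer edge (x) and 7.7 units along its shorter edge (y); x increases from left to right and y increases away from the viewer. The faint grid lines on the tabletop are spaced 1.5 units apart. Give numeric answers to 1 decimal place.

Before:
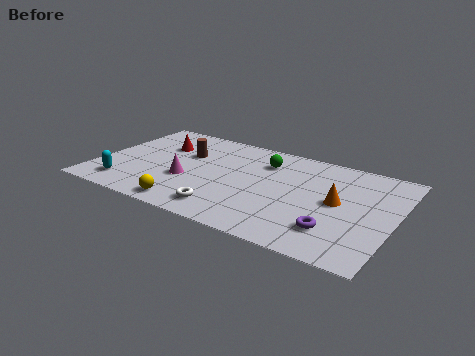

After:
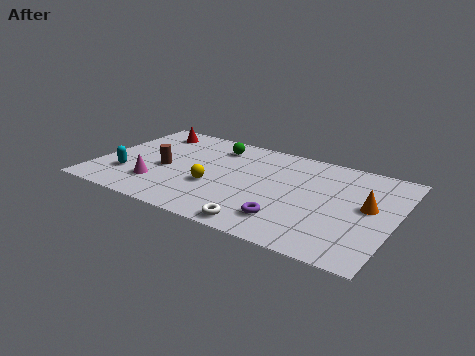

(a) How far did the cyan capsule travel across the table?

0.8

The cyan capsule moved from about (1.5, 1.4) to (1.5, 2.2), a distance of √(0.0² + 0.8²) ≈ 0.8.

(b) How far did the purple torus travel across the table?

2.0

From (10.8, 1.9) to (8.8, 1.7), the purple torus covered √(2.0² + 0.2²) ≈ 2.0 units.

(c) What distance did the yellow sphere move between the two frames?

2.2

From (4.5, 0.9) to (5.3, 2.9), the yellow sphere covered √(0.8² + 2.0²) ≈ 2.2 units.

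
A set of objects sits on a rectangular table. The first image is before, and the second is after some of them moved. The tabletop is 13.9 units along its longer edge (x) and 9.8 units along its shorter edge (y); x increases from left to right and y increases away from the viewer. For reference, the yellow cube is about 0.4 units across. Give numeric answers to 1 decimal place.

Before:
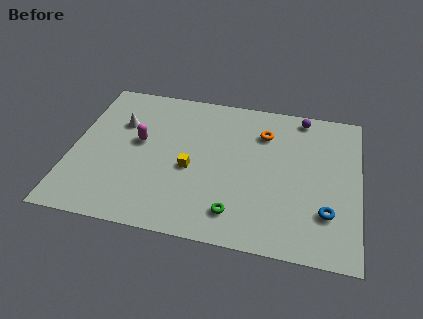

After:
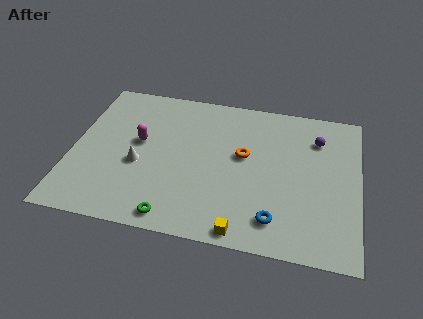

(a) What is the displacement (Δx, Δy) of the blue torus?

(-2.4, -0.9)

The blue torus started near (12.4, 2.7) and ended near (10.0, 1.8).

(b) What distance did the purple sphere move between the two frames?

1.6

The purple sphere moved from about (11.0, 8.8) to (11.8, 7.4), a distance of √(0.8² + 1.4²) ≈ 1.6.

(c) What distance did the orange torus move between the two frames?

1.9

The orange torus was near (9.2, 7.3) before and (8.3, 5.6) after, so it travelled √(0.9² + 1.7²) ≈ 1.9 units.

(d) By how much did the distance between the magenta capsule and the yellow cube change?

+4.2

They were about 2.9 units apart before and 7.1 after — 4.2 units further apart.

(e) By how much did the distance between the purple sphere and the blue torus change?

-0.4

The distance was about 6.3 in the first image and 5.9 in the second, so they moved 0.4 units closer together.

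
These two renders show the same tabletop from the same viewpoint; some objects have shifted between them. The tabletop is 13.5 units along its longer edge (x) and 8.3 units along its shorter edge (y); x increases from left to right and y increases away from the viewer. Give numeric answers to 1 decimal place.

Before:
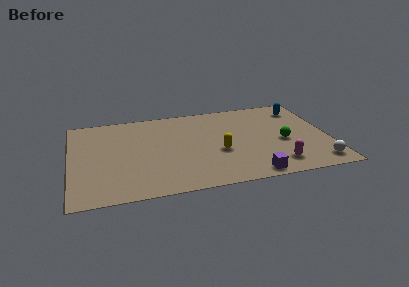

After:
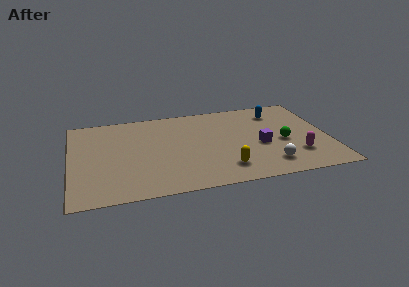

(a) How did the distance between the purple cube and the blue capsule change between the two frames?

-3.4

Before: roughly 6.7 units apart; after: 3.3. That's 3.4 units closer together.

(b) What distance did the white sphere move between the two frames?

2.5

The white sphere was near (12.7, 1.2) before and (10.2, 1.6) after, so it travelled √(2.5² + 0.4²) ≈ 2.5 units.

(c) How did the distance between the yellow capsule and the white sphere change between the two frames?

-3.1

They were about 5.4 units apart before and 2.3 after — 3.1 units closer together.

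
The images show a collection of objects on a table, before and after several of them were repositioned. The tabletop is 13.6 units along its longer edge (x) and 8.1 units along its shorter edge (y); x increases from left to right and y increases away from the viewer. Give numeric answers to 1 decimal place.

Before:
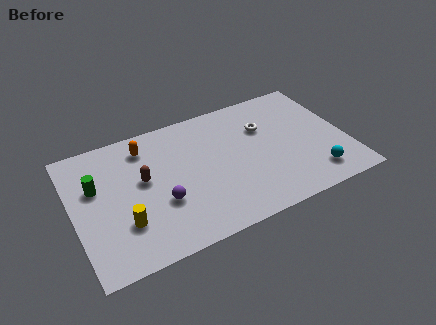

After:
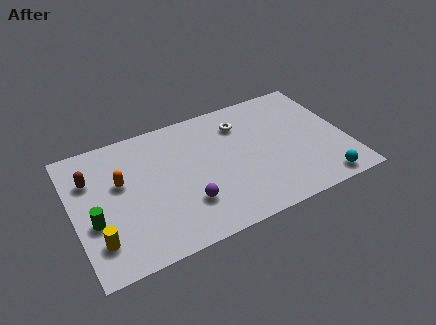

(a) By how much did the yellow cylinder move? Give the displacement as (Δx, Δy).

(-1.3, -0.5)

The yellow cylinder was at about (2.3, 2.4) and moved to about (1.0, 1.9).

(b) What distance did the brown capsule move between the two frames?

2.7

The brown capsule moved from about (3.5, 4.6) to (1.0, 5.7), a distance of √(2.5² + 1.1²) ≈ 2.7.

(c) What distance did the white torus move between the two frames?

1.3

From (9.7, 5.5) to (8.6, 6.2), the white torus covered √(1.1² + 0.7²) ≈ 1.3 units.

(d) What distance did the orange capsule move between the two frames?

2.2

The orange capsule was near (3.8, 6.6) before and (2.4, 4.9) after, so it travelled √(1.4² + 1.7²) ≈ 2.2 units.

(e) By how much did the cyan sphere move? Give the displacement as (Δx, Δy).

(0.3, -0.6)

The cyan sphere was at about (11.7, 1.5) and moved to about (12.0, 0.9).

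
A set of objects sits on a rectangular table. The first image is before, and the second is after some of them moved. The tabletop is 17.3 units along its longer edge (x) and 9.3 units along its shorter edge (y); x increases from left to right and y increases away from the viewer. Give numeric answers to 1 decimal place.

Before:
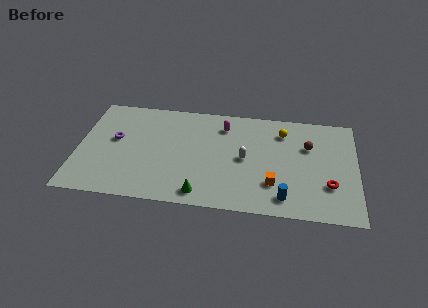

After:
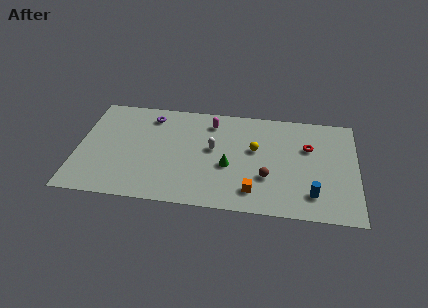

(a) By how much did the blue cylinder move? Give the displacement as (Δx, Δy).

(1.7, 0.5)

From the two frames, the blue cylinder sits at roughly (12.9, 1.5) before and (14.6, 2.0) after.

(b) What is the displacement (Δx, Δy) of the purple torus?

(2.1, 2.4)

The purple torus started near (2.3, 5.3) and ended near (4.4, 7.7).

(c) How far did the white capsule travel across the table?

2.1

The white capsule was near (10.4, 4.6) before and (8.4, 5.2) after, so it travelled √(2.0² + 0.6²) ≈ 2.1 units.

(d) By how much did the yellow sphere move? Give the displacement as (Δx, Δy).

(-1.7, -1.8)

From the two frames, the yellow sphere sits at roughly (12.7, 7.3) before and (11.0, 5.5) after.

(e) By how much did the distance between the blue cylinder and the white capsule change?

+3.0

They were about 4.0 units apart before and 7.0 after — 3.0 units further apart.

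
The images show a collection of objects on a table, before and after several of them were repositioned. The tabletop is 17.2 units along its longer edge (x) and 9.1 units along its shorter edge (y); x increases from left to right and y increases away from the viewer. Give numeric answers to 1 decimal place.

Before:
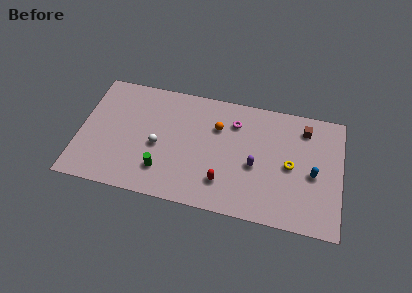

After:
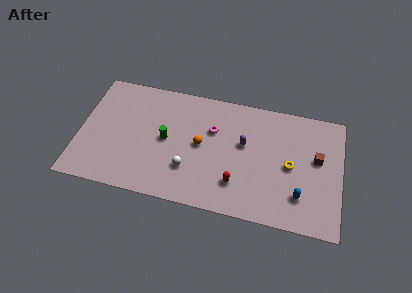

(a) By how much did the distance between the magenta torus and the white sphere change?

-2.1

Before: roughly 5.7 units apart; after: 3.6. That's 2.1 units closer together.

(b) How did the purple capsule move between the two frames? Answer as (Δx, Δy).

(-0.8, 1.5)

The purple capsule started near (11.6, 3.9) and ended near (10.8, 5.4).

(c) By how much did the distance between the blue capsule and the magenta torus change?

+1.0

They were about 6.0 units apart before and 7.0 after — 1.0 units further apart.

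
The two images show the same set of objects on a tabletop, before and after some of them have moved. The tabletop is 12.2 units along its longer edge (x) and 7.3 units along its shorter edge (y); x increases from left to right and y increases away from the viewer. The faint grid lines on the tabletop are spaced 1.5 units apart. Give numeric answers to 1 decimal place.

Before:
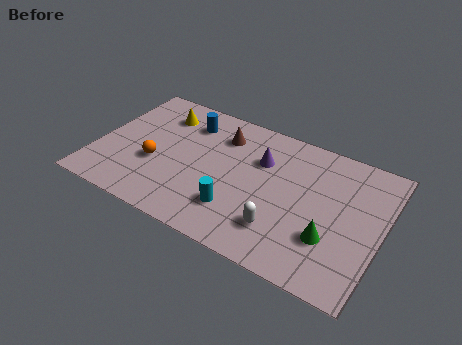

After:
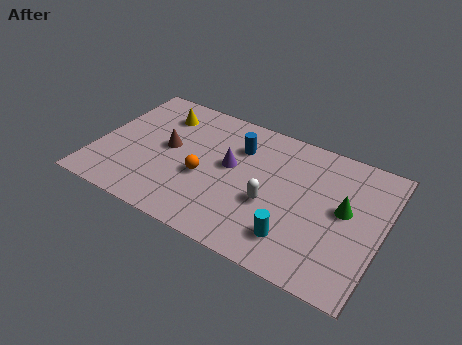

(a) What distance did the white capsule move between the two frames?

1.3

The white capsule was near (8.2, 1.8) before and (7.6, 2.9) after, so it travelled √(0.6² + 1.1²) ≈ 1.3 units.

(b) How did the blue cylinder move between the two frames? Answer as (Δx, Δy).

(2.3, -0.4)

From the two frames, the blue cylinder sits at roughly (3.6, 5.7) before and (5.9, 5.3) after.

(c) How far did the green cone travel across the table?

1.7

The green cone was near (10.2, 2.3) before and (10.6, 4.0) after, so it travelled √(0.4² + 1.7²) ≈ 1.7 units.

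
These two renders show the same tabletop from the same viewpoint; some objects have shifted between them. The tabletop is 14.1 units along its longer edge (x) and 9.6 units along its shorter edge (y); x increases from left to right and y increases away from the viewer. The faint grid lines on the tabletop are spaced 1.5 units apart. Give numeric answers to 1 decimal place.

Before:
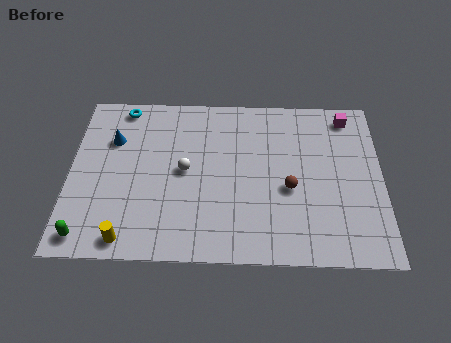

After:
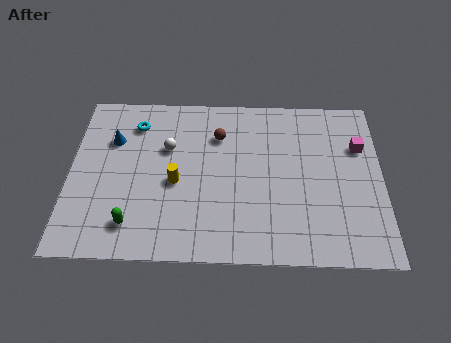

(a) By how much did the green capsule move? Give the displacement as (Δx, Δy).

(2.0, 0.7)

The green capsule started near (0.9, 1.1) and ended near (2.9, 1.8).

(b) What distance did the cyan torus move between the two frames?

1.2

The cyan torus was near (2.3, 8.6) before and (2.9, 7.6) after, so it travelled √(0.6² + 1.0²) ≈ 1.2 units.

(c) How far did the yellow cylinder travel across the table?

3.8

The yellow cylinder moved from about (2.7, 1.0) to (4.8, 4.2), a distance of √(2.1² + 3.2²) ≈ 3.8.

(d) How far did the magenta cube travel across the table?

1.9

The magenta cube was near (12.6, 8.3) before and (13.1, 6.5) after, so it travelled √(0.5² + 1.8²) ≈ 1.9 units.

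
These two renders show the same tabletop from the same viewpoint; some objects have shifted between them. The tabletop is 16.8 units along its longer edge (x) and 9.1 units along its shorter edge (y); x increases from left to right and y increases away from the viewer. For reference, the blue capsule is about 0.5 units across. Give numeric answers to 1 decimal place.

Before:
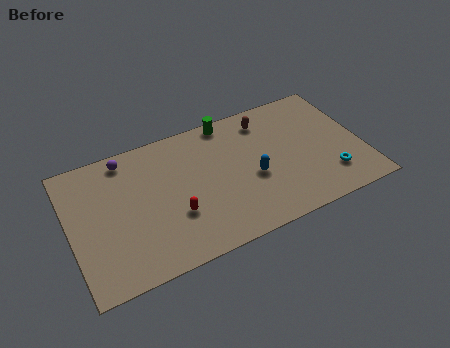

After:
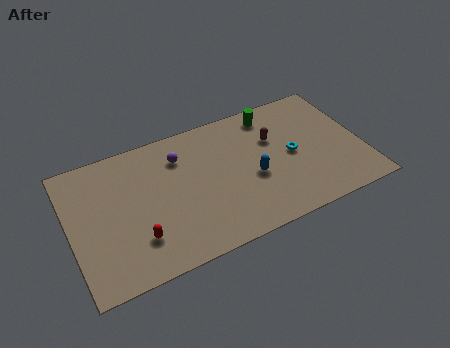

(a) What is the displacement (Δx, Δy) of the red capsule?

(-2.2, -0.7)

From the two frames, the red capsule sits at roughly (5.8, 3.1) before and (3.6, 2.4) after.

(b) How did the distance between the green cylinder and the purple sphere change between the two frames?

-0.4

The distance was about 6.0 in the first image and 5.6 in the second, so they moved 0.4 units closer together.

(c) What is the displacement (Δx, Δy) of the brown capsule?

(0.3, -1.5)

The brown capsule started near (11.6, 7.5) and ended near (11.9, 6.0).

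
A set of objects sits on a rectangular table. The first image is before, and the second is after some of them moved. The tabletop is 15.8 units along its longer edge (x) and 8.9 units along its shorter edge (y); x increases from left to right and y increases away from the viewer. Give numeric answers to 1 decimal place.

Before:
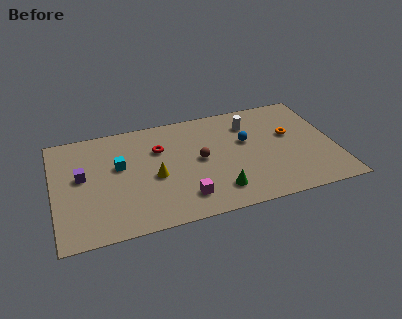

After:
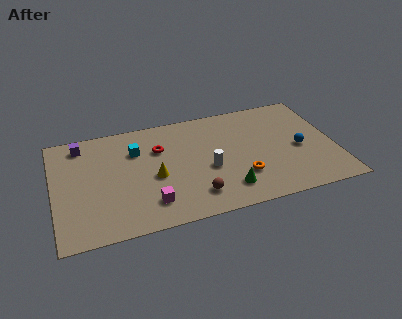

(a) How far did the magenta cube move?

1.9

The magenta cube moved from about (7.1, 1.8) to (5.2, 1.9), a distance of √(1.9² + 0.1²) ≈ 1.9.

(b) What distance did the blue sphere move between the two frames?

3.2

The blue sphere was near (10.9, 5.4) before and (13.8, 4.0) after, so it travelled √(2.9² + 1.4²) ≈ 3.2 units.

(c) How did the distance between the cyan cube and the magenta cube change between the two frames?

-0.5

They were about 4.9 units apart before and 4.4 after — 0.5 units closer together.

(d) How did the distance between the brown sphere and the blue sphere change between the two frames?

+3.7

Before: roughly 2.8 units apart; after: 6.5. That's 3.7 units further apart.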